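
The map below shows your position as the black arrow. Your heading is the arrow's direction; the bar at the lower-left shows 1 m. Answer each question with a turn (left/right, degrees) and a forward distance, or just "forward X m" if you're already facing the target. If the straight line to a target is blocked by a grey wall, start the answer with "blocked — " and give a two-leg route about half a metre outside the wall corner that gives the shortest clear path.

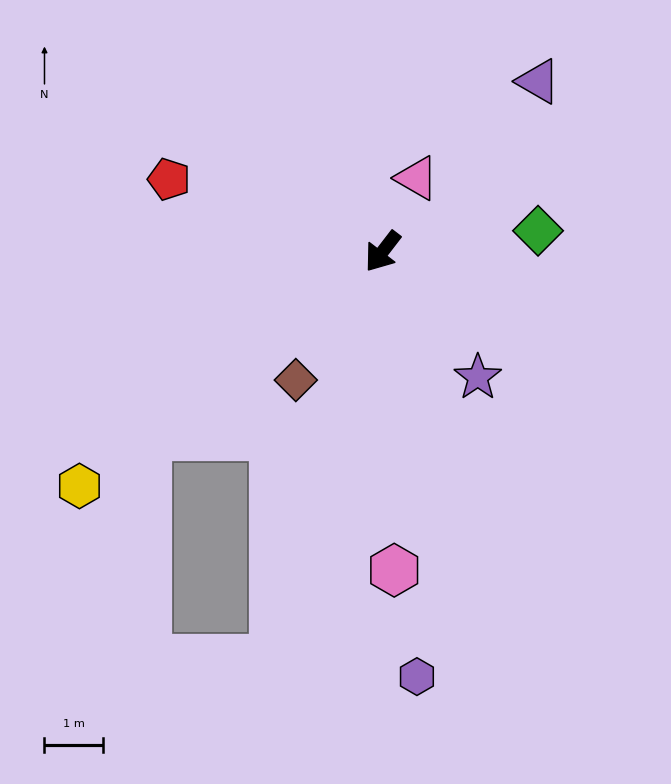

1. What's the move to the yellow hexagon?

turn right 15°, forward 6.5 m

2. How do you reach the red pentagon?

turn right 71°, forward 3.8 m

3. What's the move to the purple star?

turn left 75°, forward 2.7 m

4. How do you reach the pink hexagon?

turn left 40°, forward 5.4 m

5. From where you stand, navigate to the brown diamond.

turn left 4°, forward 2.6 m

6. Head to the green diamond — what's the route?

turn left 135°, forward 2.7 m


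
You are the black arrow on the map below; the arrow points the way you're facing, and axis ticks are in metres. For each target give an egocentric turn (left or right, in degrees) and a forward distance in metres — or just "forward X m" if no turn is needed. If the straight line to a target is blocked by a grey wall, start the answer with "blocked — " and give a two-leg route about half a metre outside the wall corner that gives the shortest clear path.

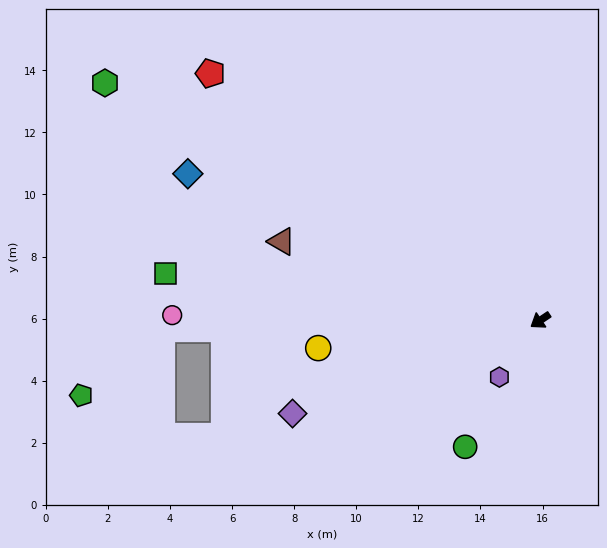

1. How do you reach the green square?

turn right 41°, forward 12.2 m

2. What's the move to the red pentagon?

turn right 71°, forward 13.3 m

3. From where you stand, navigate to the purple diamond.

turn right 13°, forward 8.5 m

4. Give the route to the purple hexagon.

turn left 20°, forward 2.3 m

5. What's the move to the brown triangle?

turn right 51°, forward 8.7 m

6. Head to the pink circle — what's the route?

turn right 35°, forward 11.9 m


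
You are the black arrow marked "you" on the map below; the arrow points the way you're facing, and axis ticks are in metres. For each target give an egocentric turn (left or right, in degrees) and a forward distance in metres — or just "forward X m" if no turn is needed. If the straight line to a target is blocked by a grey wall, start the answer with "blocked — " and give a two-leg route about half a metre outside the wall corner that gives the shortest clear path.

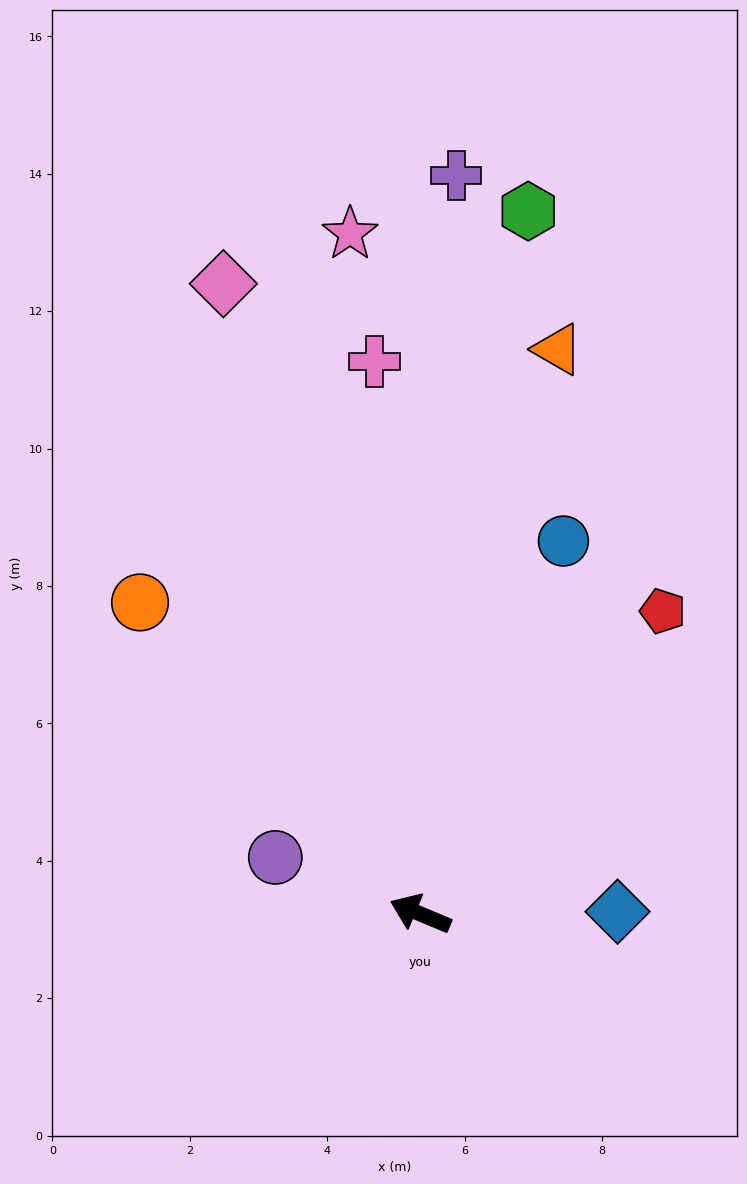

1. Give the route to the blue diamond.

turn right 157°, forward 2.9 m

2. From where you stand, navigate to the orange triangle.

turn right 81°, forward 8.5 m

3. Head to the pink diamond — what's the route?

turn right 50°, forward 9.6 m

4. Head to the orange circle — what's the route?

turn right 25°, forward 6.1 m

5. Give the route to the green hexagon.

turn right 76°, forward 10.3 m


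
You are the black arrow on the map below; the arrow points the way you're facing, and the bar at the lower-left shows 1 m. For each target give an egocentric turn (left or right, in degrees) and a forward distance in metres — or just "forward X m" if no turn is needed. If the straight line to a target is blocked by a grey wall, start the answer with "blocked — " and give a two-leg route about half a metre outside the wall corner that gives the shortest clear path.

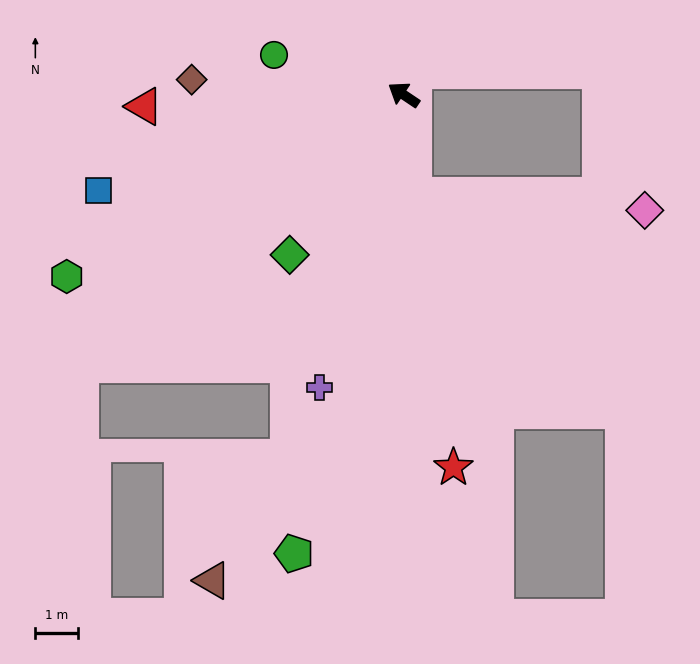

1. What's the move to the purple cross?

turn left 108°, forward 7.1 m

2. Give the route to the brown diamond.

turn left 30°, forward 4.9 m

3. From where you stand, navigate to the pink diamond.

blocked — turn left 129°, forward 2.4 m, then turn left 81°, forward 5.4 m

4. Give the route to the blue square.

turn left 51°, forward 7.4 m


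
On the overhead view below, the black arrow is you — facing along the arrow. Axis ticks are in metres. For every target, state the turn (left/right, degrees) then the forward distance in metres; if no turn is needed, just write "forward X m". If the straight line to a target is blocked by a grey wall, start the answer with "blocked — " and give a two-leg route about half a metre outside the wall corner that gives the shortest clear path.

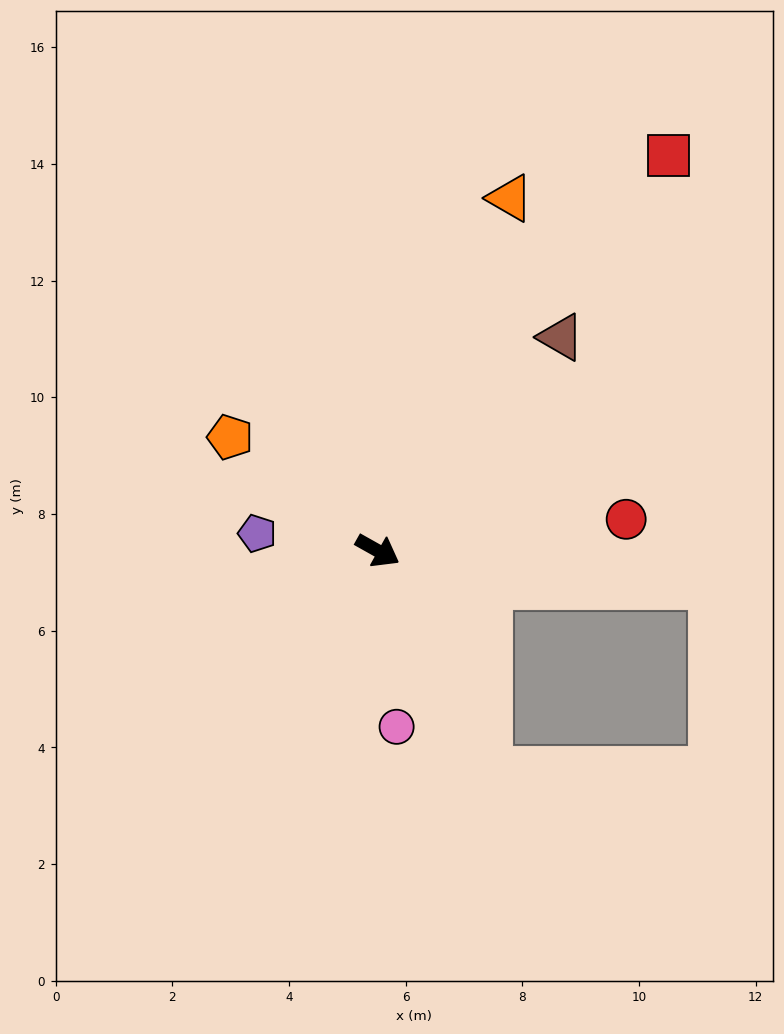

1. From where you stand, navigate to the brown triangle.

turn left 79°, forward 4.8 m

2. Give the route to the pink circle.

turn right 55°, forward 3.0 m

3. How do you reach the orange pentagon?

turn left 172°, forward 3.2 m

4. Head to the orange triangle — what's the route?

turn left 99°, forward 6.5 m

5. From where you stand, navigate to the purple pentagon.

turn right 159°, forward 2.1 m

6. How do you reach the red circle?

turn left 37°, forward 4.3 m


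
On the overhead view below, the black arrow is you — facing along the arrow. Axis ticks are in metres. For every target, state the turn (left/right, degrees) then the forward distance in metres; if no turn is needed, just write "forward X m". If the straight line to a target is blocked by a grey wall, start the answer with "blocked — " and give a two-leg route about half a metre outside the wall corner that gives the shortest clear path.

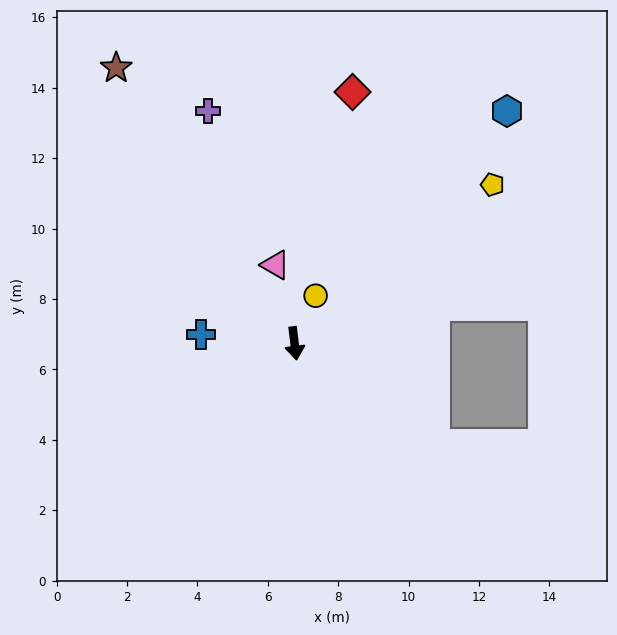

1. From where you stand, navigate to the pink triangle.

turn right 173°, forward 2.3 m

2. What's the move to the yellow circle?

turn left 149°, forward 1.5 m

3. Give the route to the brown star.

turn right 154°, forward 9.3 m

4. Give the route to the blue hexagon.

turn left 131°, forward 8.9 m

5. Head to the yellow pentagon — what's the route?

turn left 122°, forward 7.2 m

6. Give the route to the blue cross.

turn right 102°, forward 2.7 m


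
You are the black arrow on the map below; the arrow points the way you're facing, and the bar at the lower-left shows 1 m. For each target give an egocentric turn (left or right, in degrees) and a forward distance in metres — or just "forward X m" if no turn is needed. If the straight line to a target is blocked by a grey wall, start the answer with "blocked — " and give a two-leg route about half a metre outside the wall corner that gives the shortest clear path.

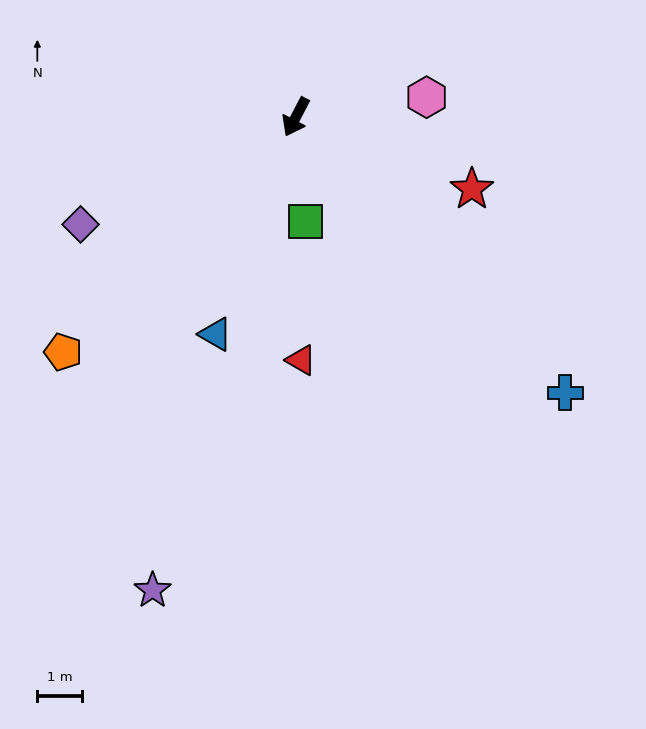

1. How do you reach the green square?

turn left 33°, forward 2.3 m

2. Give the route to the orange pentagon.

turn right 17°, forward 7.4 m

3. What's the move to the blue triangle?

turn left 7°, forward 5.2 m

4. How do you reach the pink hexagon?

turn left 126°, forward 3.0 m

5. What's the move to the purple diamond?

turn right 36°, forward 5.4 m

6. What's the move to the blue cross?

turn left 72°, forward 8.6 m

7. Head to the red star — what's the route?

turn left 95°, forward 4.3 m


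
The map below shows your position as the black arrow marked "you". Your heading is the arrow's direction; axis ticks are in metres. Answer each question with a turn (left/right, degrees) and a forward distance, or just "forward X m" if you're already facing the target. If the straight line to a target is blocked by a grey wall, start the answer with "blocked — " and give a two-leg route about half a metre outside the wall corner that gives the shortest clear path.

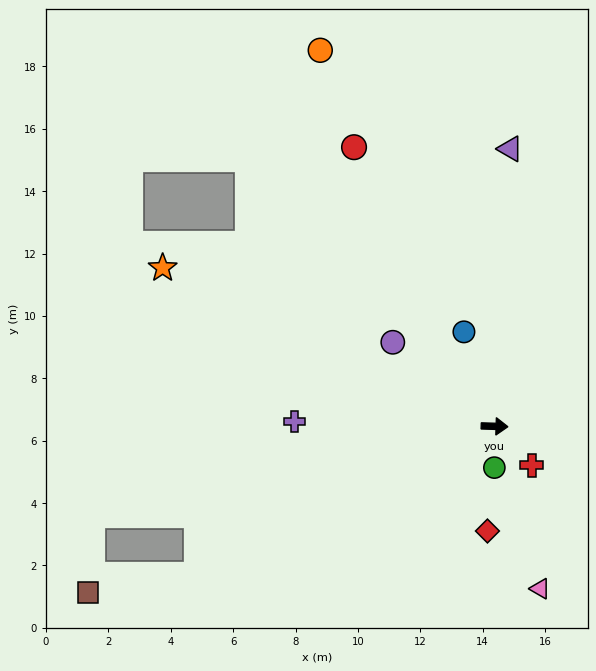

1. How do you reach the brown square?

blocked — turn right 152°, forward 10.7 m, then turn right 17°, forward 3.5 m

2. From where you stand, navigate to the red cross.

turn right 44°, forward 1.7 m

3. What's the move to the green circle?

turn right 88°, forward 1.3 m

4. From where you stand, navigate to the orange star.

turn left 156°, forward 11.8 m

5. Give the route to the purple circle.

turn left 142°, forward 4.2 m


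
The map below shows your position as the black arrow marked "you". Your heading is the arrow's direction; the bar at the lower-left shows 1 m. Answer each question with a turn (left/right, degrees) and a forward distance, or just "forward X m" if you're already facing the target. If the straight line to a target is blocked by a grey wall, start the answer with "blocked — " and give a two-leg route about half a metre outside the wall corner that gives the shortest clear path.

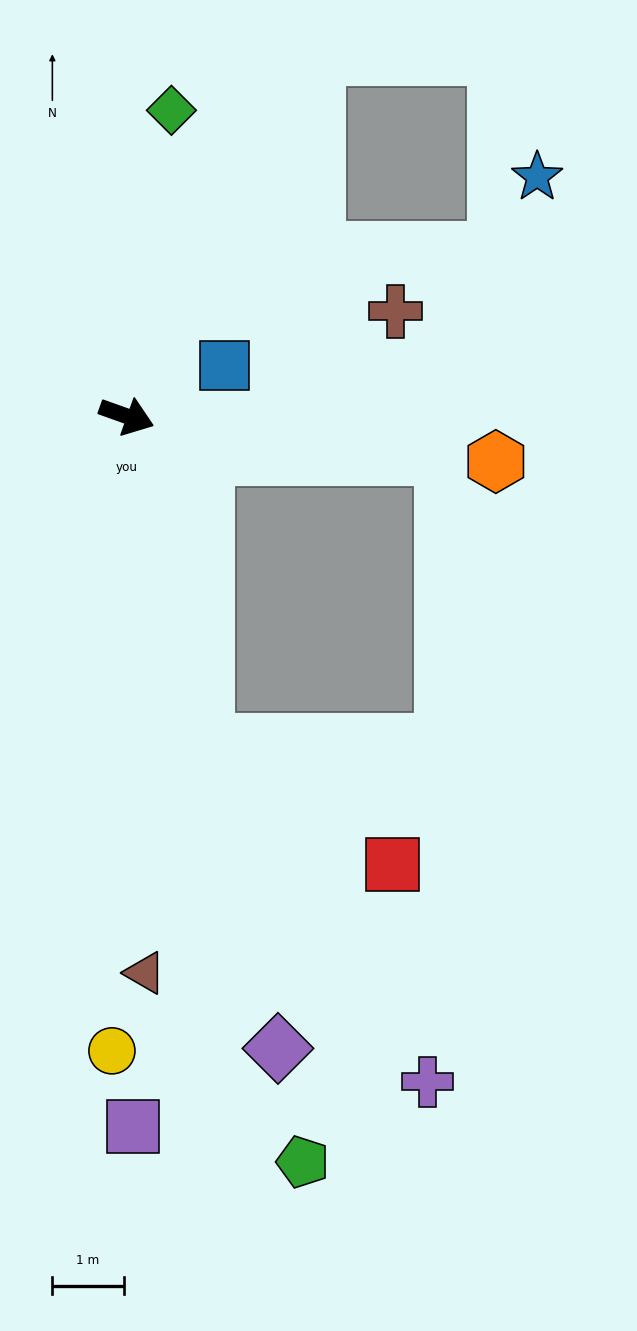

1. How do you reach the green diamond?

turn left 101°, forward 4.3 m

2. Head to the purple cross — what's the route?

blocked — turn right 57°, forward 4.7 m, then turn left 20°, forward 5.7 m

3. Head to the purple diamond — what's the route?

turn right 57°, forward 9.1 m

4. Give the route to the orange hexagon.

turn left 13°, forward 5.2 m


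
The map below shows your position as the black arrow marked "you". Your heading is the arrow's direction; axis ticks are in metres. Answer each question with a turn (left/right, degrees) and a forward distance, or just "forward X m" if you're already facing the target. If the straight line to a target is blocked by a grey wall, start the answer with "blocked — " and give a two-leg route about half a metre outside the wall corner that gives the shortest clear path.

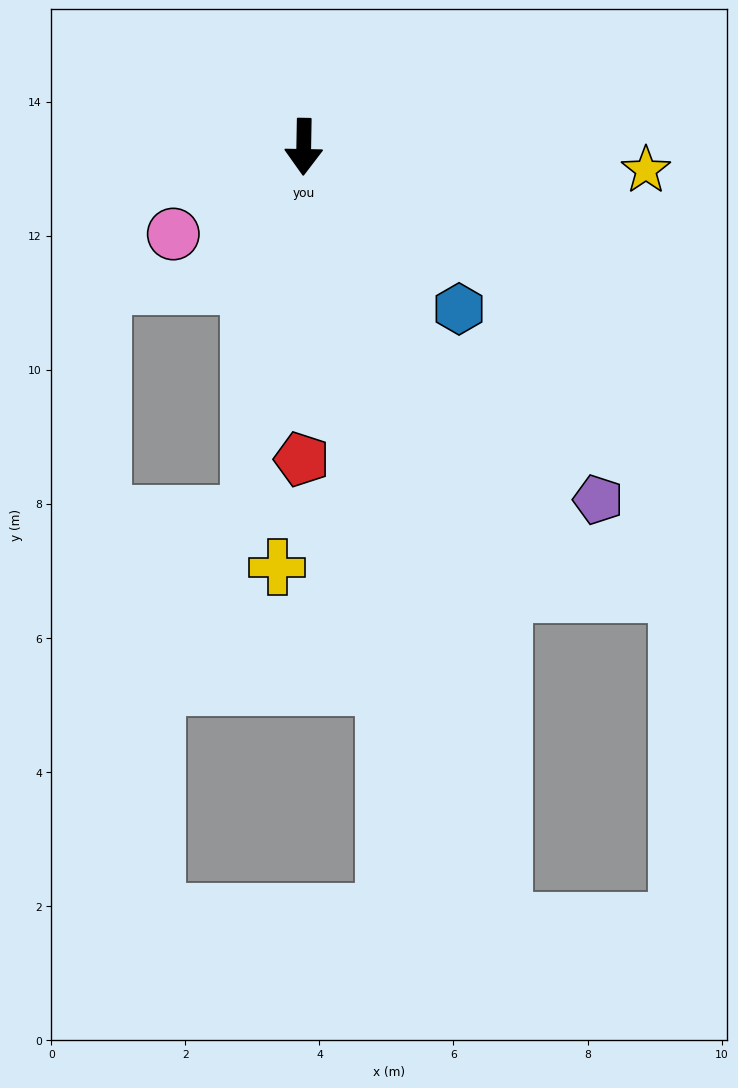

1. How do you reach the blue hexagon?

turn left 45°, forward 3.3 m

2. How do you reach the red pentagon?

forward 4.7 m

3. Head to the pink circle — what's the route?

turn right 55°, forward 2.3 m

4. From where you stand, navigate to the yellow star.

turn left 87°, forward 5.1 m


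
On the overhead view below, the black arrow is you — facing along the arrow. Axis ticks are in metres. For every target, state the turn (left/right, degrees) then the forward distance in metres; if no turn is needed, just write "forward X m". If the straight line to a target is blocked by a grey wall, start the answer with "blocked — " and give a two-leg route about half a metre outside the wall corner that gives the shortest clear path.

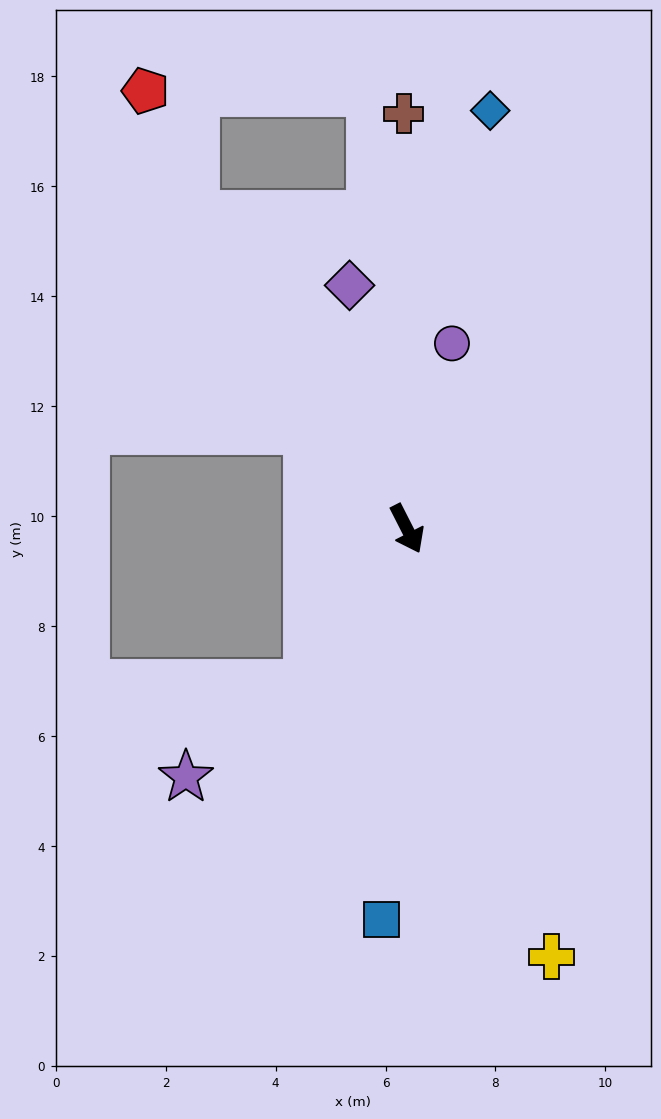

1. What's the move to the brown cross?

turn left 153°, forward 7.5 m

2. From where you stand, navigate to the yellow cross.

turn right 8°, forward 8.2 m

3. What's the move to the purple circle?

turn left 139°, forward 3.5 m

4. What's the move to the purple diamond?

turn left 166°, forward 4.5 m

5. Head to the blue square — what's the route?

turn right 31°, forward 7.1 m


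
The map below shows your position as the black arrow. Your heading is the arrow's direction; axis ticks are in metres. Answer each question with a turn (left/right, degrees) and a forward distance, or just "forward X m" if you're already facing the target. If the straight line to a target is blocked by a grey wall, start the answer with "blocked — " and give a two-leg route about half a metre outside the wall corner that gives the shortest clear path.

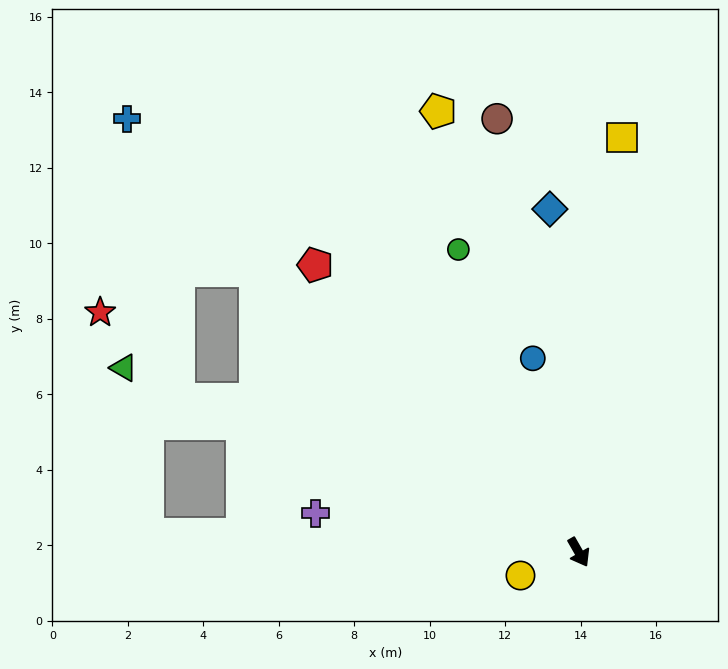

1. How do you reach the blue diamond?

turn left 155°, forward 9.1 m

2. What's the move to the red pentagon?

turn right 167°, forward 10.3 m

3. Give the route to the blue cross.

turn right 164°, forward 16.6 m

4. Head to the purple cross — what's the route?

turn right 128°, forward 7.1 m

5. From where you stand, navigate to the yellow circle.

turn right 98°, forward 1.7 m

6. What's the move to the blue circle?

turn left 164°, forward 5.3 m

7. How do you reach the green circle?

turn left 172°, forward 8.6 m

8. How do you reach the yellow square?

turn left 144°, forward 11.0 m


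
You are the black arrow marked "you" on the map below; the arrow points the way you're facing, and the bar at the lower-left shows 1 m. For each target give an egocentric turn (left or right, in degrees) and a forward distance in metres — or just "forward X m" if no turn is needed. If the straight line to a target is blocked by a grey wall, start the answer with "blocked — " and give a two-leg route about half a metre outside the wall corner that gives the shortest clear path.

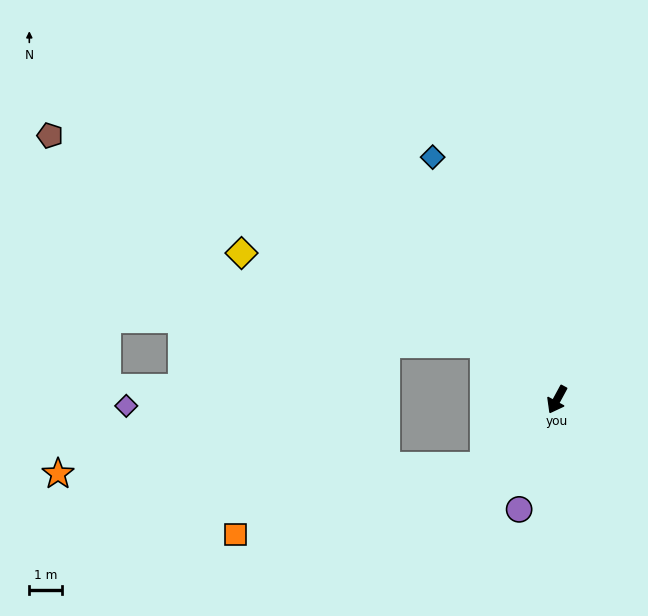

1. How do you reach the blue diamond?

turn right 124°, forward 8.3 m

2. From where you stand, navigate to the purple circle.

turn left 9°, forward 3.6 m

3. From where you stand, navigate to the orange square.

blocked — turn right 19°, forward 3.0 m, then turn right 27°, forward 7.9 m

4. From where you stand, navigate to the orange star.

blocked — turn right 19°, forward 3.0 m, then turn right 41°, forward 13.0 m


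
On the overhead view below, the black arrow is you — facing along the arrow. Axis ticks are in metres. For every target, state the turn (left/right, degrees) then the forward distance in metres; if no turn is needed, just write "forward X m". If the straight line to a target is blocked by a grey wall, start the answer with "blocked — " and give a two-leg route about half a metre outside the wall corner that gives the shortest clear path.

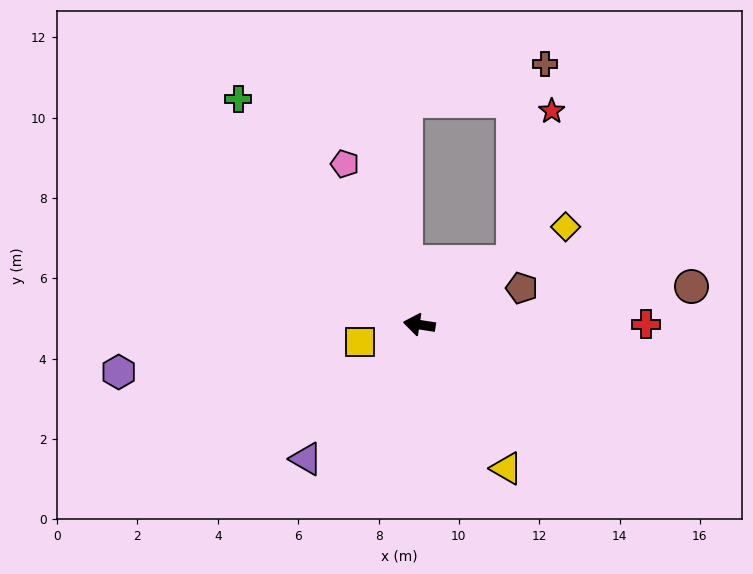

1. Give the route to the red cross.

turn right 171°, forward 5.6 m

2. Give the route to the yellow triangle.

turn left 130°, forward 4.2 m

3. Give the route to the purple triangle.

turn left 59°, forward 4.4 m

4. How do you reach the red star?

blocked — turn right 137°, forward 2.8 m, then turn left 41°, forward 3.9 m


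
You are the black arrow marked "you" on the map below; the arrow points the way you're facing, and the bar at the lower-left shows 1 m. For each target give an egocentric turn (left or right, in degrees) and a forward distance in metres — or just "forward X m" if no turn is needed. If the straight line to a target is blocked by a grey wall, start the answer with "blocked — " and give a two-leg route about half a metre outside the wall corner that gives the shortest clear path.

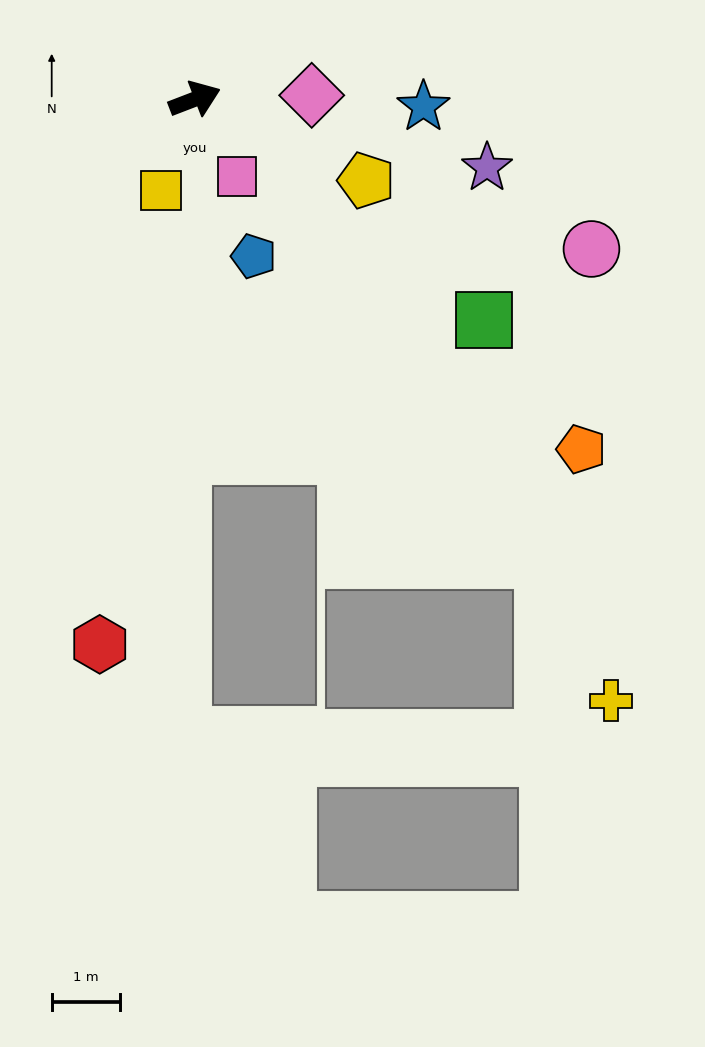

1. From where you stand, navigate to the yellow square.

turn right 131°, forward 1.4 m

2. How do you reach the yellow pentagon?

turn right 46°, forward 2.8 m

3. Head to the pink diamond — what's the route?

turn right 19°, forward 1.7 m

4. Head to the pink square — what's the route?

turn right 82°, forward 1.3 m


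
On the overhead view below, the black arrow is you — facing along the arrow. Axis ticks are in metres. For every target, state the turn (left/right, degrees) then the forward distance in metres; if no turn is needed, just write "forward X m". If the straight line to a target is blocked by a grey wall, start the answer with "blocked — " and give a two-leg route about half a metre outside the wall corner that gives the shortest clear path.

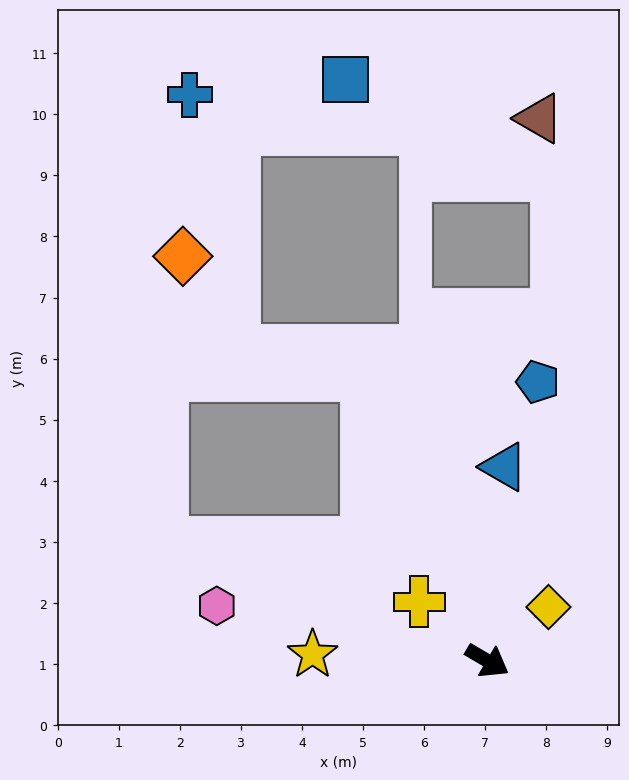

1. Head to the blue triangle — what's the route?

turn left 116°, forward 3.2 m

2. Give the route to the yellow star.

turn right 152°, forward 2.9 m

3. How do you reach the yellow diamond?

turn left 72°, forward 1.3 m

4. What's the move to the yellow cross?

turn left 170°, forward 1.5 m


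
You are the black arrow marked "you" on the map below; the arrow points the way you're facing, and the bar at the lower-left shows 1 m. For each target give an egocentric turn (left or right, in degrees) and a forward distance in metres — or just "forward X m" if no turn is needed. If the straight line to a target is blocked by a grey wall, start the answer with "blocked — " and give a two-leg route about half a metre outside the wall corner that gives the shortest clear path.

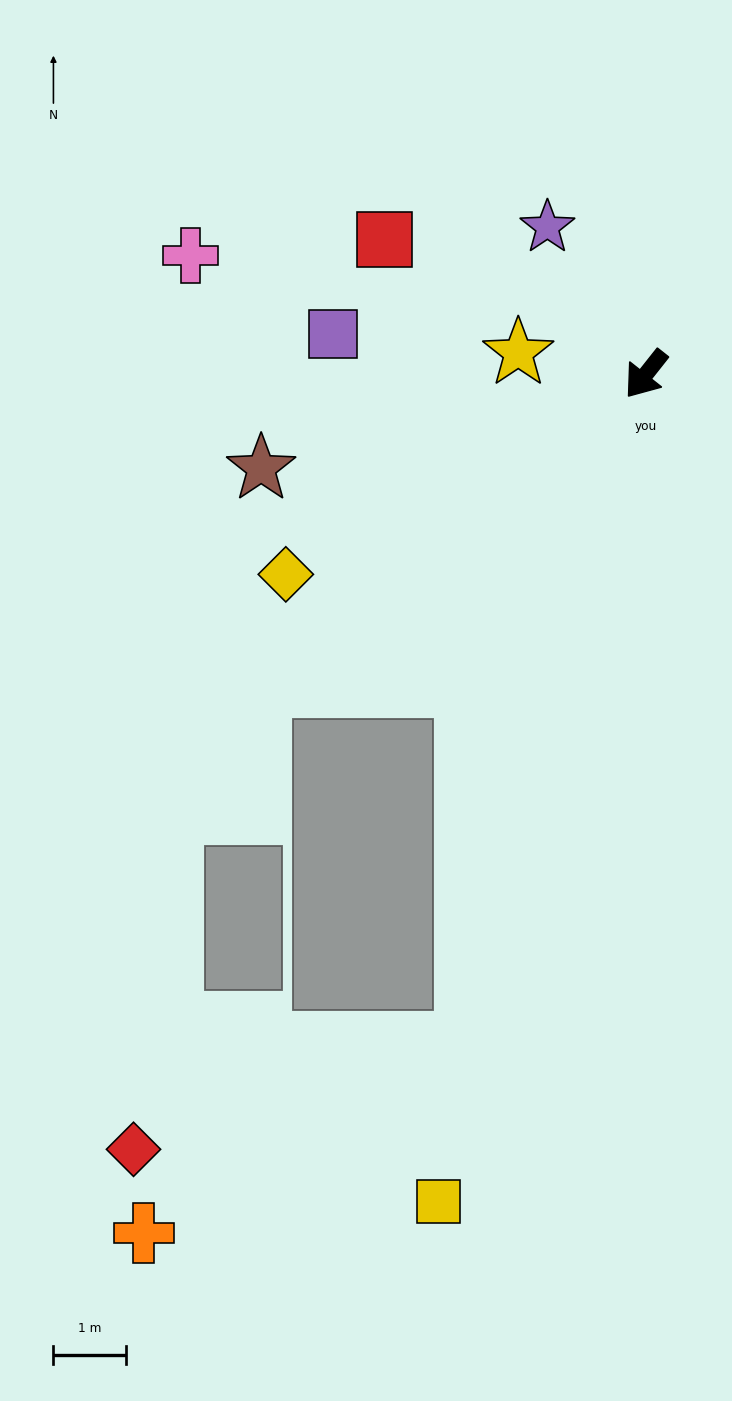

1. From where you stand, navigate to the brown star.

turn right 38°, forward 5.4 m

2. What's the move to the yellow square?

turn left 24°, forward 11.7 m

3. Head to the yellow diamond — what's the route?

turn right 23°, forward 5.6 m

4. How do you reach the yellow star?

turn right 61°, forward 1.8 m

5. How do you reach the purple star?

turn right 108°, forward 2.4 m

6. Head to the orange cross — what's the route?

blocked — turn left 23°, forward 9.5 m, then turn right 44°, forward 5.1 m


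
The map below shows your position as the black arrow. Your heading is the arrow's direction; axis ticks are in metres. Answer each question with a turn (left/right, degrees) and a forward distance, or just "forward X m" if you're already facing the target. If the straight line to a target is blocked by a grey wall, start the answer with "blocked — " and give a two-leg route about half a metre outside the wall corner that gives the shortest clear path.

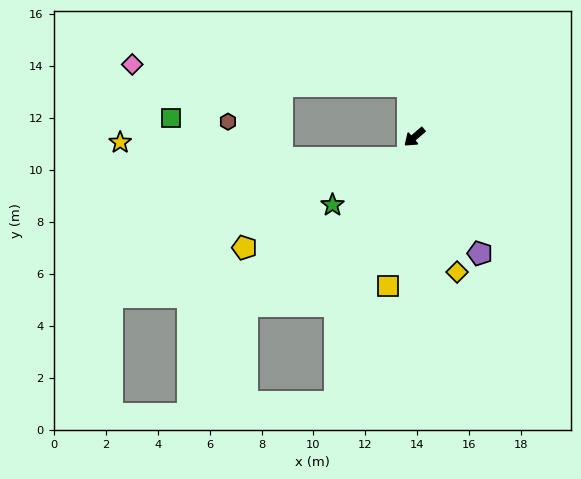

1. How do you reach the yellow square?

turn left 39°, forward 5.8 m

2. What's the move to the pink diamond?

blocked — turn right 123°, forward 2.0 m, then turn left 78°, forward 10.6 m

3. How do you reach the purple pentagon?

turn left 79°, forward 5.1 m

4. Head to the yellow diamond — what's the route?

turn left 67°, forward 5.5 m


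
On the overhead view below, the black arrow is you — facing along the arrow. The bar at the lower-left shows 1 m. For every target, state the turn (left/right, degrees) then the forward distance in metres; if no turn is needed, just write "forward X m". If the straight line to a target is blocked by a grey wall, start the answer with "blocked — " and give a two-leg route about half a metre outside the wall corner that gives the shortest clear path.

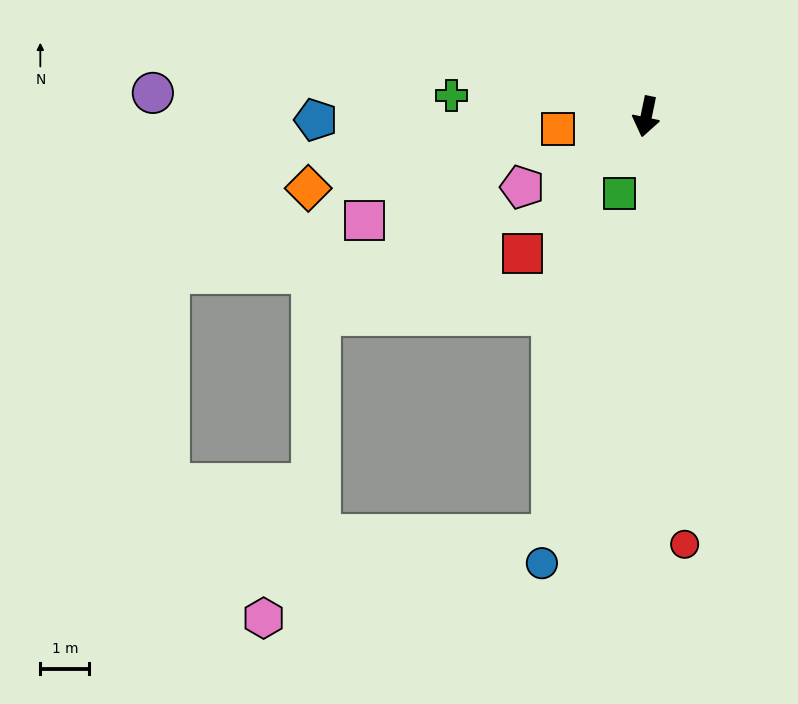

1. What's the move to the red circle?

turn left 17°, forward 8.8 m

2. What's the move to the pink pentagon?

turn right 49°, forward 2.9 m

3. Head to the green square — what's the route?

turn right 8°, forward 1.7 m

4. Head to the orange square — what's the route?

turn right 70°, forward 1.8 m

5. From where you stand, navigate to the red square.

turn right 30°, forward 3.8 m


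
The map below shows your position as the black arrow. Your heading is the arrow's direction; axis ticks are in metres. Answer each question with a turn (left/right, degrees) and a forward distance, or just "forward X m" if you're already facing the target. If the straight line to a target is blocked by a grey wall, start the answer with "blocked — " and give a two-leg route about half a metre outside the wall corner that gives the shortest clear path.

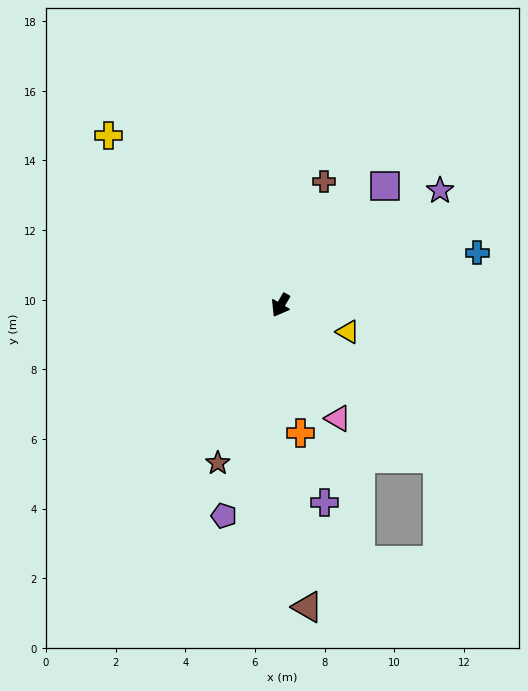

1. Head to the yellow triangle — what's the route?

turn left 99°, forward 2.1 m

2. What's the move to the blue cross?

turn left 135°, forward 5.8 m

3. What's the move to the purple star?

turn left 156°, forward 5.6 m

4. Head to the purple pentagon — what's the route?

turn left 15°, forward 6.3 m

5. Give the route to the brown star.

turn left 9°, forward 4.9 m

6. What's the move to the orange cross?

turn left 39°, forward 3.7 m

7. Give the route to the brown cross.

turn right 169°, forward 3.8 m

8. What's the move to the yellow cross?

turn right 104°, forward 6.9 m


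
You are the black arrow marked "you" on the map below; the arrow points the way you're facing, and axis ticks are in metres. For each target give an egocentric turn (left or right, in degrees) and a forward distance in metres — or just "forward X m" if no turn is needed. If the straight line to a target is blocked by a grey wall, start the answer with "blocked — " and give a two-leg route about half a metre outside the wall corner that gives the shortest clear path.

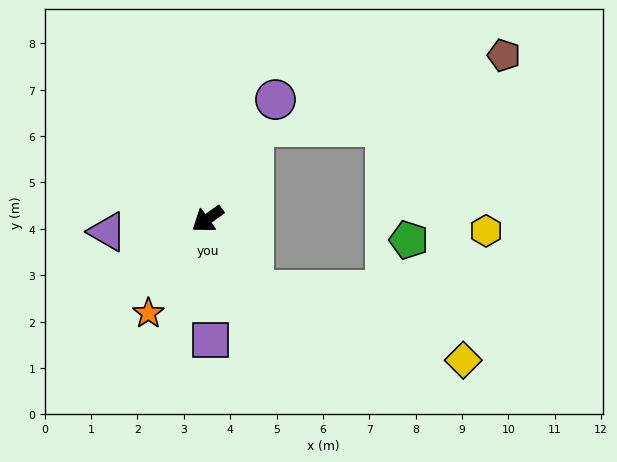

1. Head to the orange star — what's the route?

turn left 22°, forward 2.4 m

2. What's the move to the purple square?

turn left 56°, forward 2.6 m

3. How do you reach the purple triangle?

turn right 29°, forward 2.2 m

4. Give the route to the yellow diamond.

blocked — turn left 87°, forward 1.8 m, then turn left 39°, forward 4.8 m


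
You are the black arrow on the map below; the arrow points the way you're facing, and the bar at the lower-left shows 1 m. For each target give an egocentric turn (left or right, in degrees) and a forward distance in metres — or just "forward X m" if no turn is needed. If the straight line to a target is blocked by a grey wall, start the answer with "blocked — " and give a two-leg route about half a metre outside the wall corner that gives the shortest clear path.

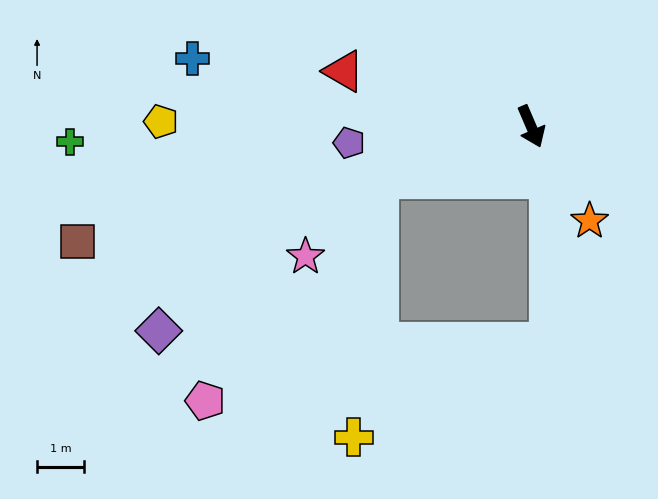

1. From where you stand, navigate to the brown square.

turn right 99°, forward 10.0 m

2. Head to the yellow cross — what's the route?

blocked — turn right 94°, forward 3.4 m, then turn left 65°, forward 5.6 m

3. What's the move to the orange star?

turn left 9°, forward 2.4 m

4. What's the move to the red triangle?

turn right 130°, forward 4.2 m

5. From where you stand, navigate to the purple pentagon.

turn right 108°, forward 3.9 m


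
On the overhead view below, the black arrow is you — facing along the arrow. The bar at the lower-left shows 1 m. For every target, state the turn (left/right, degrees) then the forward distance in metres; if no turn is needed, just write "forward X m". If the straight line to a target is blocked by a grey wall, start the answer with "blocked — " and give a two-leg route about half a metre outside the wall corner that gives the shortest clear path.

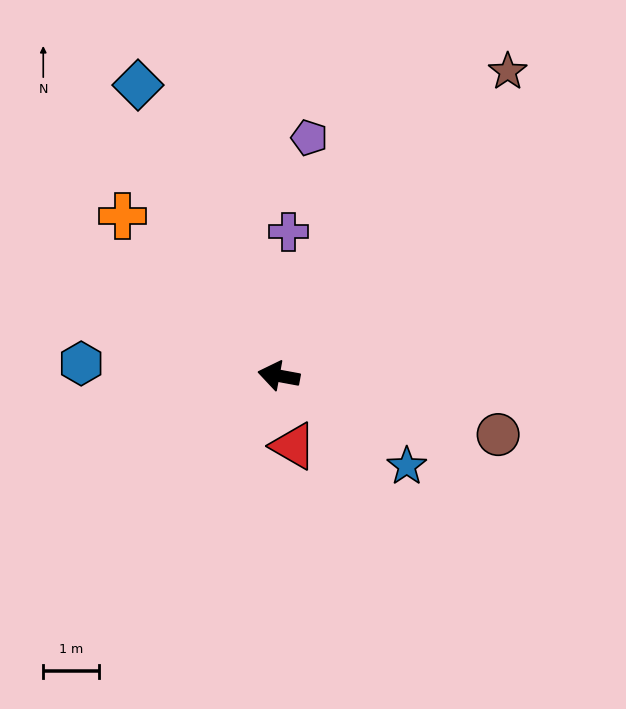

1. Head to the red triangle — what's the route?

turn left 112°, forward 1.3 m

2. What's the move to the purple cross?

turn right 83°, forward 2.6 m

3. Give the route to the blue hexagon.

turn left 7°, forward 3.6 m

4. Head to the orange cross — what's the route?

turn right 35°, forward 4.0 m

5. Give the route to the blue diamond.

turn right 54°, forward 5.8 m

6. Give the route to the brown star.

turn right 116°, forward 6.9 m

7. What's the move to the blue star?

turn left 155°, forward 2.8 m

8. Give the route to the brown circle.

turn left 175°, forward 4.1 m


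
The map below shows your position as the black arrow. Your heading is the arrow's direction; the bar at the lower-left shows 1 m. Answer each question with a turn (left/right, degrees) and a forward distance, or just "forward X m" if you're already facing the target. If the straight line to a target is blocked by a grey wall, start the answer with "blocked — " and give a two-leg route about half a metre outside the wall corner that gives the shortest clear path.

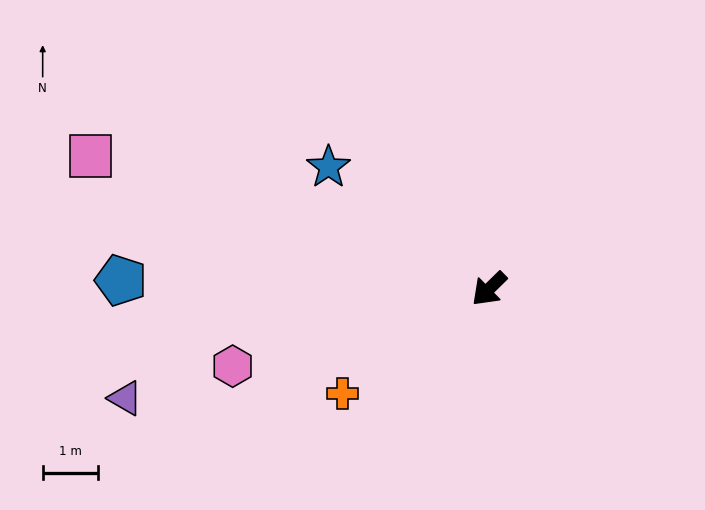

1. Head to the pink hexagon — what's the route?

turn right 28°, forward 4.8 m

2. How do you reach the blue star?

turn right 82°, forward 3.6 m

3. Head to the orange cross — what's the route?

turn right 9°, forward 3.3 m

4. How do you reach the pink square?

turn right 63°, forward 7.6 m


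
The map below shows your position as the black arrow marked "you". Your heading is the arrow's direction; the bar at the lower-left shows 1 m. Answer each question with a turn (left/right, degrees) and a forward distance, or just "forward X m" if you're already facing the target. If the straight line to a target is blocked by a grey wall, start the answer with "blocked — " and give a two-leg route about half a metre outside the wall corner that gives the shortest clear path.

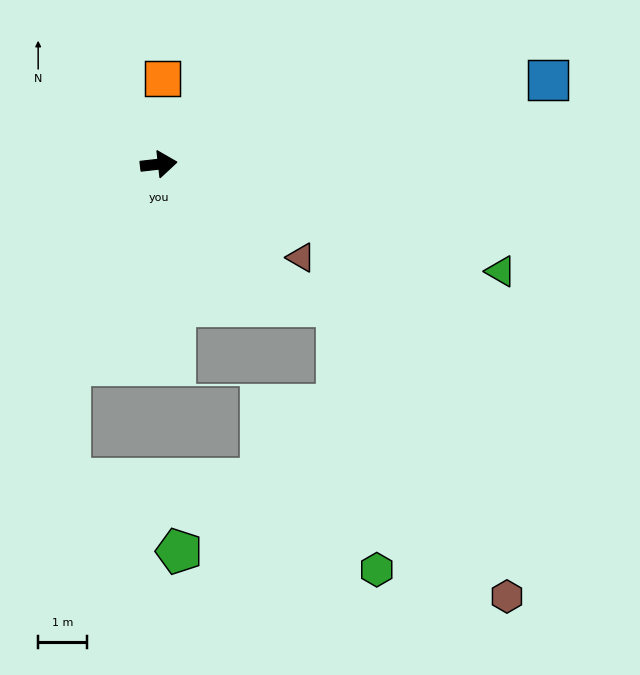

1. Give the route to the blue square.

turn left 6°, forward 8.2 m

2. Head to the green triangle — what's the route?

turn right 24°, forward 7.4 m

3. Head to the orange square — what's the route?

turn left 81°, forward 1.8 m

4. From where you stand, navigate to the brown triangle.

turn right 40°, forward 3.5 m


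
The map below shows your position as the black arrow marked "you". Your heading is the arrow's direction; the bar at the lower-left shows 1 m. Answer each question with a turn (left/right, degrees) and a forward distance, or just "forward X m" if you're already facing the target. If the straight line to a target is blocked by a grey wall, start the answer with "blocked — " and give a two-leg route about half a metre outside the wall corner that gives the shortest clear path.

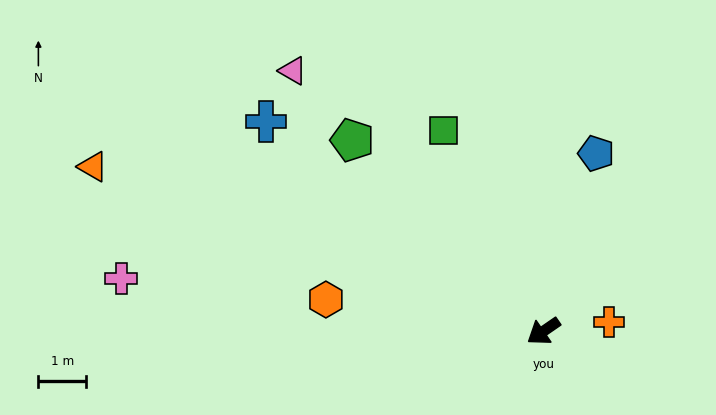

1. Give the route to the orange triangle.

turn right 55°, forward 10.0 m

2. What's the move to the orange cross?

turn left 153°, forward 1.4 m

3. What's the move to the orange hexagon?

turn right 43°, forward 4.6 m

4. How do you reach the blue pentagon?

turn right 141°, forward 3.9 m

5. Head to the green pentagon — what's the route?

turn right 80°, forward 5.6 m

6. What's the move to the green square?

turn right 98°, forward 4.7 m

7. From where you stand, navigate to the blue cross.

turn right 72°, forward 7.2 m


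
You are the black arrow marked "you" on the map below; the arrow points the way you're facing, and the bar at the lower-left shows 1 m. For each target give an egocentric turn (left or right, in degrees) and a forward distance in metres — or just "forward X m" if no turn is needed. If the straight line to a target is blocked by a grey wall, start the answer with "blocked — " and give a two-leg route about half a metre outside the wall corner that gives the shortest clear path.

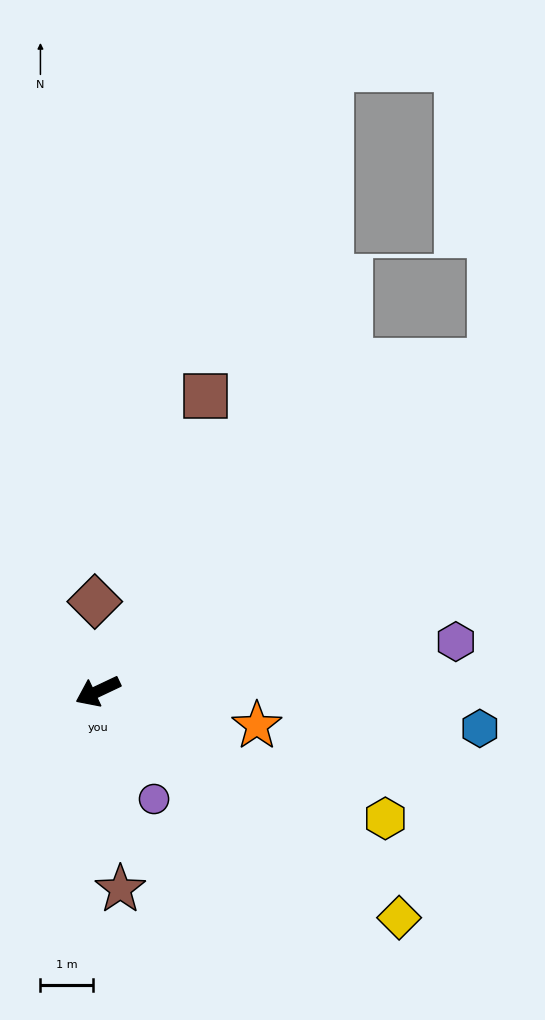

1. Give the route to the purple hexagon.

turn left 163°, forward 6.9 m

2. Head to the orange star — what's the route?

turn left 142°, forward 3.1 m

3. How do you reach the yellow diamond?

turn left 118°, forward 7.2 m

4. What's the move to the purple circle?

turn left 92°, forward 2.3 m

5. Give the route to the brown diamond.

turn right 113°, forward 1.7 m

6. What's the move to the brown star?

turn left 71°, forward 3.8 m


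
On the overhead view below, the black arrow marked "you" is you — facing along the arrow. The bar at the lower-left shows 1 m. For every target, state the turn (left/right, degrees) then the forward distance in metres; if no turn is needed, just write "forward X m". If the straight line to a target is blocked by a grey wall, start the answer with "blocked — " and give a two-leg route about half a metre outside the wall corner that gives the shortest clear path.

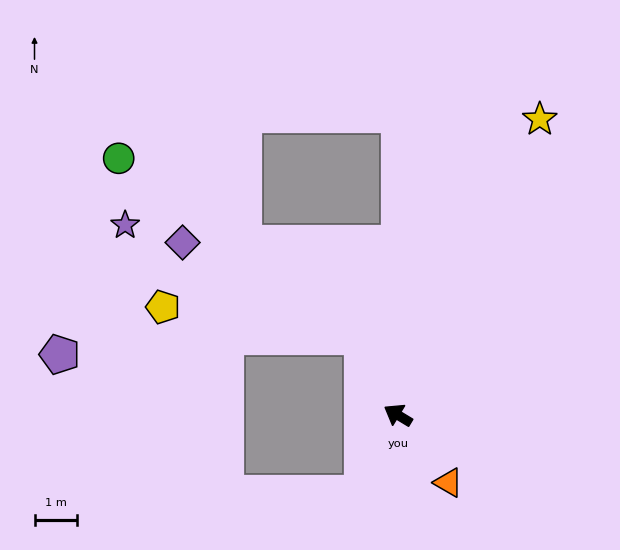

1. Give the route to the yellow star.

turn right 84°, forward 7.8 m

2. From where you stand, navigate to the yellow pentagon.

blocked — turn right 34°, forward 2.0 m, then turn left 57°, forward 4.8 m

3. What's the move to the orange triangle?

turn left 158°, forward 2.0 m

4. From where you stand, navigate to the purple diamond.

blocked — turn right 34°, forward 2.0 m, then turn left 37°, forward 4.8 m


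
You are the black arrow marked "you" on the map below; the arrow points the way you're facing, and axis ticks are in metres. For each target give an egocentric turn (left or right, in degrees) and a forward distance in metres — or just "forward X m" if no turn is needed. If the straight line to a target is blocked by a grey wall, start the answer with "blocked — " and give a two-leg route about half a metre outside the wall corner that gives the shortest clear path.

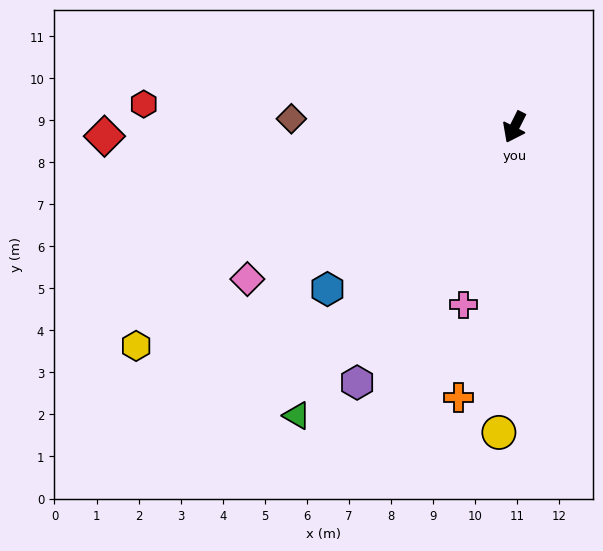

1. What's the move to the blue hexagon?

turn right 22°, forward 5.9 m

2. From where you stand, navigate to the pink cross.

turn left 11°, forward 4.4 m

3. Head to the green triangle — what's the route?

turn right 10°, forward 8.6 m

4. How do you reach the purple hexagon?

turn right 5°, forward 7.1 m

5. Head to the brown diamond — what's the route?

turn right 65°, forward 5.3 m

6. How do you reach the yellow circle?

turn left 24°, forward 7.3 m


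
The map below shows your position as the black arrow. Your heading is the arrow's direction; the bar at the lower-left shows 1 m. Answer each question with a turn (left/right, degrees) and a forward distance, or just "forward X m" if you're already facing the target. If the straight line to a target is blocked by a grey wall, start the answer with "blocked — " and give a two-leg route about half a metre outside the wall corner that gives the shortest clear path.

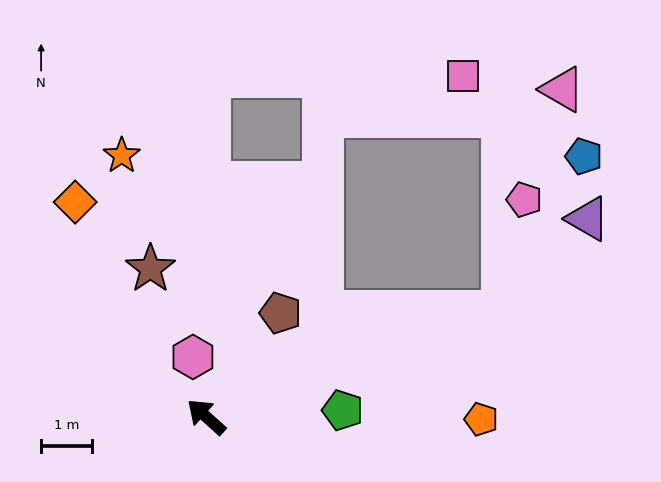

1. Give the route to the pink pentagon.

blocked — turn right 119°, forward 6.2 m, then turn left 60°, forward 2.2 m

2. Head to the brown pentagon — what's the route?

turn right 84°, forward 2.5 m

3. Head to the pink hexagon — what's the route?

turn right 36°, forward 1.2 m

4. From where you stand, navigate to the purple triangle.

blocked — turn right 119°, forward 6.2 m, then turn left 28°, forward 2.5 m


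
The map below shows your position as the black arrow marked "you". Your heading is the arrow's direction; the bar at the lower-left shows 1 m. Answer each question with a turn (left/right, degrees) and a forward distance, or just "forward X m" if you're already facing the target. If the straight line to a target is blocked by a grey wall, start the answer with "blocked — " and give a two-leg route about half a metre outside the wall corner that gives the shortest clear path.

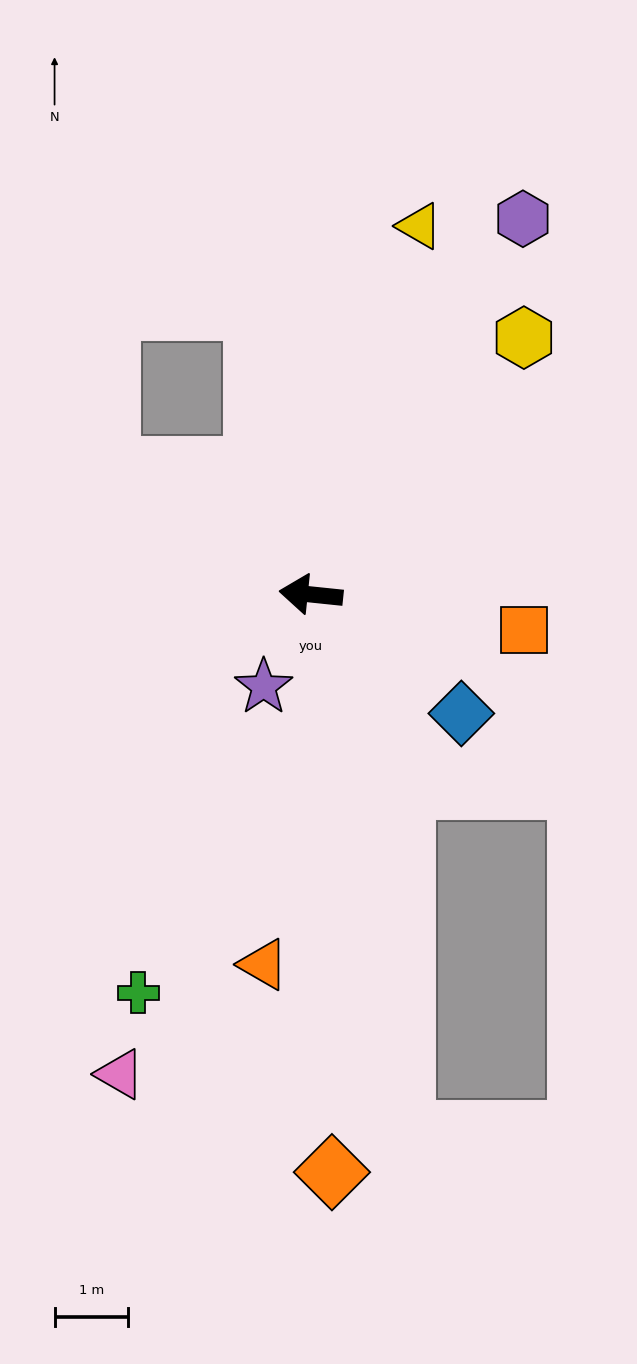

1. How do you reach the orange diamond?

turn left 98°, forward 7.9 m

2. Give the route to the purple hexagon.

turn right 114°, forward 5.9 m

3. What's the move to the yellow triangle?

turn right 100°, forward 5.2 m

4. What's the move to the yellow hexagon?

turn right 124°, forward 4.5 m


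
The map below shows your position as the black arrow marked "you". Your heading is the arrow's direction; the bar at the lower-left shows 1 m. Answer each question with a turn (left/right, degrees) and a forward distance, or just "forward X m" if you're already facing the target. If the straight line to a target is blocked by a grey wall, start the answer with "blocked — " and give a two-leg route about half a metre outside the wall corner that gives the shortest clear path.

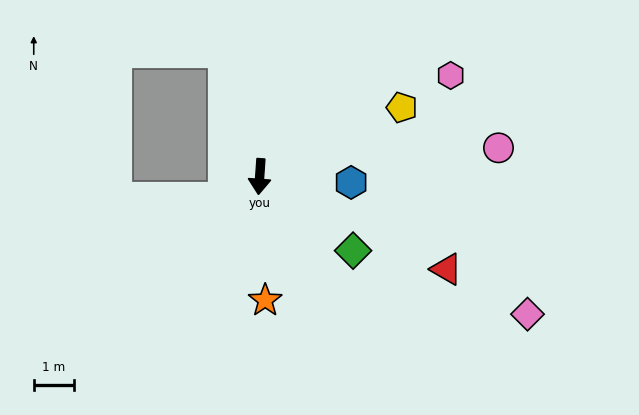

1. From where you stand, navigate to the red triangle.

turn left 68°, forward 5.2 m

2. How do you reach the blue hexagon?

turn left 90°, forward 2.3 m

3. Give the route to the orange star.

turn left 7°, forward 3.1 m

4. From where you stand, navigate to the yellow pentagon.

turn left 120°, forward 3.9 m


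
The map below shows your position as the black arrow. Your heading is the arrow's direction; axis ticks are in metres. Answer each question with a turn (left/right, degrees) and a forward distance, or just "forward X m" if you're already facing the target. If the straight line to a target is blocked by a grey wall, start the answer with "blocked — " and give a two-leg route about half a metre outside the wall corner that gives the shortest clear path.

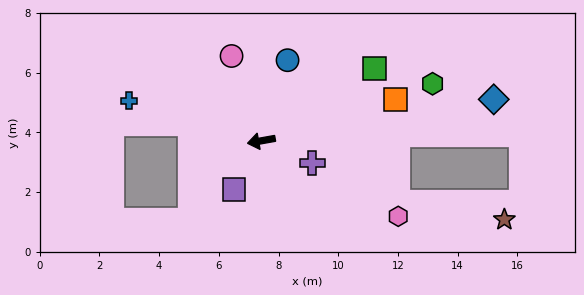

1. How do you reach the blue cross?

turn right 27°, forward 4.6 m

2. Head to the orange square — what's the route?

turn right 173°, forward 4.7 m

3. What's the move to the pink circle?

turn right 81°, forward 3.0 m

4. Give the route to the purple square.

turn left 50°, forward 1.9 m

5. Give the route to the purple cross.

turn left 146°, forward 1.9 m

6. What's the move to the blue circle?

turn right 118°, forward 2.8 m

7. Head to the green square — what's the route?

turn right 158°, forward 4.5 m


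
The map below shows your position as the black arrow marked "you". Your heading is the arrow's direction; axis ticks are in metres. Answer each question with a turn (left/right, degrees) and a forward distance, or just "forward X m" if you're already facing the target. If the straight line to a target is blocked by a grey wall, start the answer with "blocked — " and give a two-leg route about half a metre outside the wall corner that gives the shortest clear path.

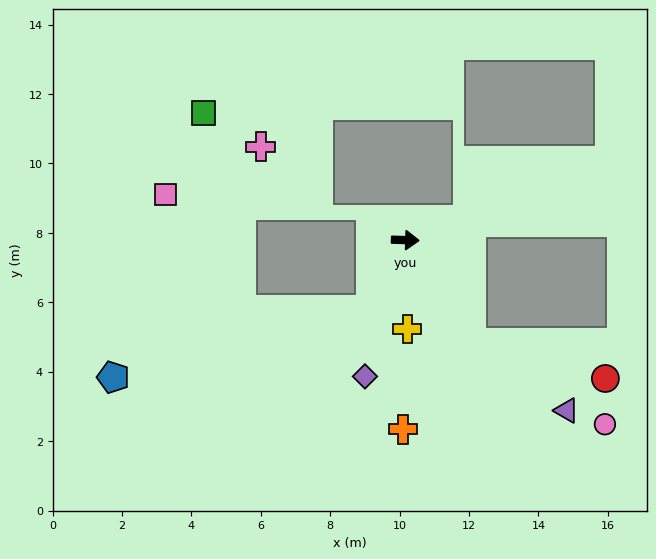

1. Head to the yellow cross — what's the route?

turn right 87°, forward 2.6 m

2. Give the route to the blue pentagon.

blocked — turn right 115°, forward 2.2 m, then turn right 49°, forward 7.7 m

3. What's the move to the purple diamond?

turn right 105°, forward 4.1 m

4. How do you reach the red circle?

blocked — turn right 55°, forward 3.5 m, then turn left 42°, forward 4.0 m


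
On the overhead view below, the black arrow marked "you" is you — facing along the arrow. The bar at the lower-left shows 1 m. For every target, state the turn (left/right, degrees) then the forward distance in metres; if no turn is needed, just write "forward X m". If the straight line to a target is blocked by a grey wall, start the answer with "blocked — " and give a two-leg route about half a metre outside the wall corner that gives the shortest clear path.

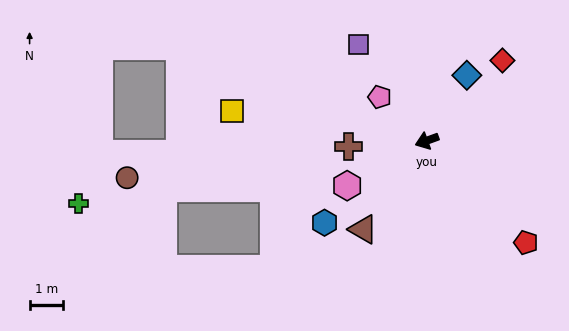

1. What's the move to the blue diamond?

turn right 141°, forward 2.3 m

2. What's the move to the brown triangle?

turn left 34°, forward 3.3 m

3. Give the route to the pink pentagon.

turn right 63°, forward 1.9 m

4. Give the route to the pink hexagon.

turn left 9°, forward 2.7 m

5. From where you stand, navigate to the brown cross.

turn right 16°, forward 2.4 m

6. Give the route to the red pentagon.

turn left 114°, forward 4.3 m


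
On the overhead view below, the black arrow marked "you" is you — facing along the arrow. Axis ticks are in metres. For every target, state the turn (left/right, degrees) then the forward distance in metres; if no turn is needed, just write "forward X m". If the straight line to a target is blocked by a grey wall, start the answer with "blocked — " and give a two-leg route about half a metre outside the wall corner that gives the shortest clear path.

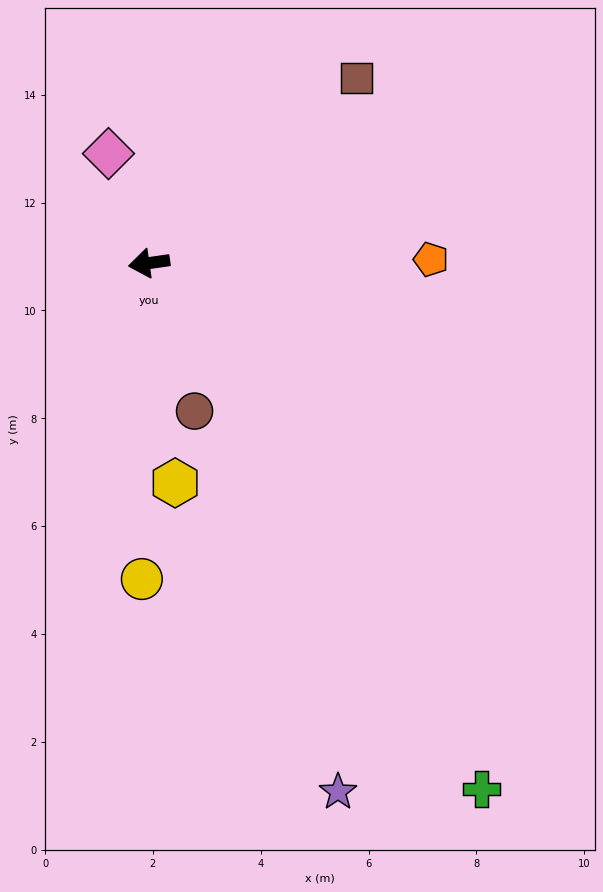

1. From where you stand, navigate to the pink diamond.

turn right 78°, forward 2.2 m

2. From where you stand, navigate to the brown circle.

turn left 99°, forward 2.9 m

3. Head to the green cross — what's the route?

turn left 114°, forward 11.5 m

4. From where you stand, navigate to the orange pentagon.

turn left 173°, forward 5.2 m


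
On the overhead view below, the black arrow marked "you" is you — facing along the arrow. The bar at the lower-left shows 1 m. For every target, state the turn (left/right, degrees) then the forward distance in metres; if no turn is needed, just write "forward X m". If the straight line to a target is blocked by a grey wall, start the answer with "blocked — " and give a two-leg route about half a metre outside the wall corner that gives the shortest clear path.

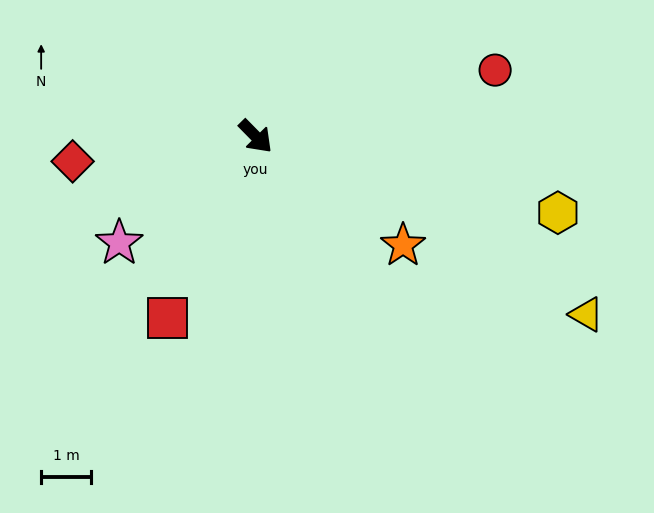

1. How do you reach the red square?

turn right 70°, forward 4.0 m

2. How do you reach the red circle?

turn left 61°, forward 5.0 m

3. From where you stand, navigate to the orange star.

turn left 9°, forward 3.7 m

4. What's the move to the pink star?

turn right 97°, forward 3.5 m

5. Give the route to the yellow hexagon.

turn left 31°, forward 6.2 m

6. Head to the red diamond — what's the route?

turn right 127°, forward 3.7 m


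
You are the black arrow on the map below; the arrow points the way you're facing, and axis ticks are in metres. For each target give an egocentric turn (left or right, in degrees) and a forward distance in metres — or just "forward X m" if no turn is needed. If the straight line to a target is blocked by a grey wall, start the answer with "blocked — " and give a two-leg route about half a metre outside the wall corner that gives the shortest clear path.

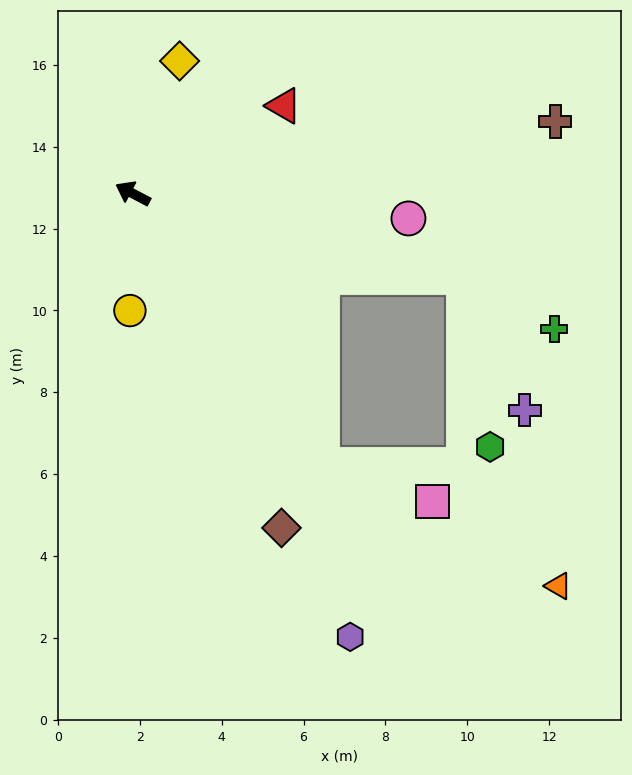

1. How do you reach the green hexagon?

blocked — turn right 167°, forward 8.3 m, then turn right 66°, forward 4.2 m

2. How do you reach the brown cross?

turn right 143°, forward 10.5 m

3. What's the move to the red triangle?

turn right 122°, forward 4.3 m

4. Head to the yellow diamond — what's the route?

turn right 82°, forward 3.4 m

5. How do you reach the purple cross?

blocked — turn right 167°, forward 8.3 m, then turn right 50°, forward 3.6 m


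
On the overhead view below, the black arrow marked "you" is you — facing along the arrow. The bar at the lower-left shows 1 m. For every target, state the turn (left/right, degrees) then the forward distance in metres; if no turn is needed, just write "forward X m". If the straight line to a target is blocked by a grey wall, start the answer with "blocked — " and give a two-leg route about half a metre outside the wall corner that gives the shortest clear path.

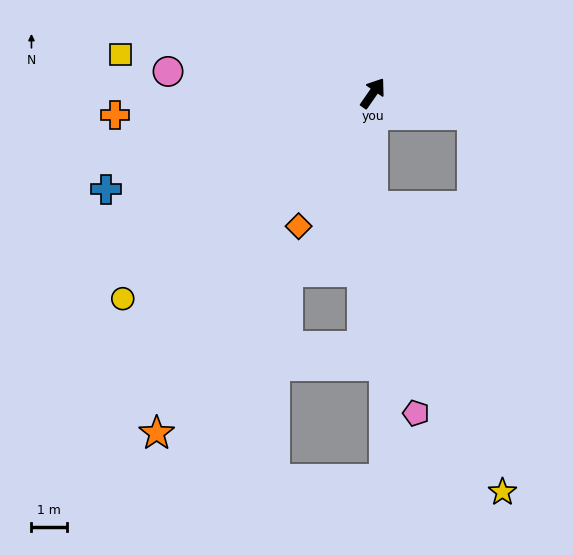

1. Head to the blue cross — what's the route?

turn left 145°, forward 7.9 m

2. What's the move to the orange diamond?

turn right 174°, forward 4.2 m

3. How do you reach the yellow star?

blocked — turn right 145°, forward 3.1 m, then turn left 24°, forward 8.8 m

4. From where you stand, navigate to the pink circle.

turn left 119°, forward 5.7 m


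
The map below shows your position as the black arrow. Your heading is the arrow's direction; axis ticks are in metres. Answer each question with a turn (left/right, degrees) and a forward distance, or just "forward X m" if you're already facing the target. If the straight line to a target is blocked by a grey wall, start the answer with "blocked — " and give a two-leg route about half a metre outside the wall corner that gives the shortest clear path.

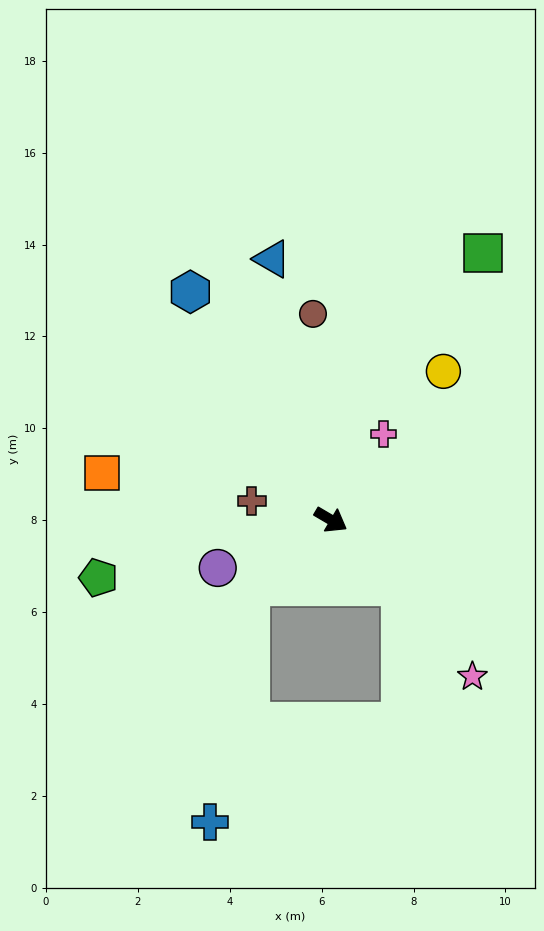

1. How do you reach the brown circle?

turn left 125°, forward 4.5 m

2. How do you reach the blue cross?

blocked — turn right 110°, forward 2.3 m, then turn left 41°, forward 5.2 m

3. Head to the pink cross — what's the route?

turn left 89°, forward 2.2 m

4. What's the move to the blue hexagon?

turn left 152°, forward 5.8 m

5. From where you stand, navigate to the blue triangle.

turn left 133°, forward 5.8 m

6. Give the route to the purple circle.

turn right 127°, forward 2.7 m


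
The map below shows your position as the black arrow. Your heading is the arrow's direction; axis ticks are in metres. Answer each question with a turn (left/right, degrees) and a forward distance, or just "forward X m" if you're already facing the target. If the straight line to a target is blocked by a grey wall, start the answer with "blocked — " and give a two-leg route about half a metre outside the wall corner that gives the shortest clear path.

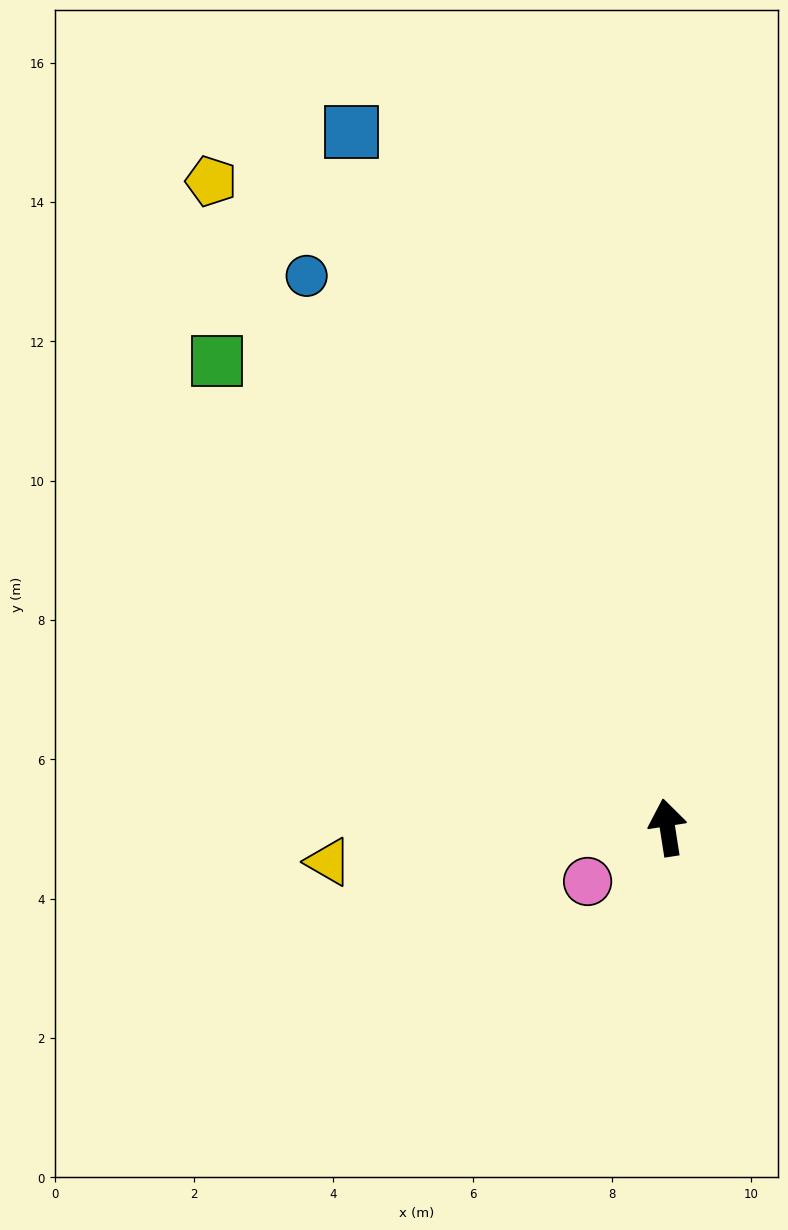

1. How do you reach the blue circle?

turn left 24°, forward 9.5 m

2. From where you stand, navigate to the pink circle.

turn left 115°, forward 1.4 m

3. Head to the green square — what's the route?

turn left 35°, forward 9.3 m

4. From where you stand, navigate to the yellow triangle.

turn left 87°, forward 4.9 m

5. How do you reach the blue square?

turn left 16°, forward 11.0 m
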